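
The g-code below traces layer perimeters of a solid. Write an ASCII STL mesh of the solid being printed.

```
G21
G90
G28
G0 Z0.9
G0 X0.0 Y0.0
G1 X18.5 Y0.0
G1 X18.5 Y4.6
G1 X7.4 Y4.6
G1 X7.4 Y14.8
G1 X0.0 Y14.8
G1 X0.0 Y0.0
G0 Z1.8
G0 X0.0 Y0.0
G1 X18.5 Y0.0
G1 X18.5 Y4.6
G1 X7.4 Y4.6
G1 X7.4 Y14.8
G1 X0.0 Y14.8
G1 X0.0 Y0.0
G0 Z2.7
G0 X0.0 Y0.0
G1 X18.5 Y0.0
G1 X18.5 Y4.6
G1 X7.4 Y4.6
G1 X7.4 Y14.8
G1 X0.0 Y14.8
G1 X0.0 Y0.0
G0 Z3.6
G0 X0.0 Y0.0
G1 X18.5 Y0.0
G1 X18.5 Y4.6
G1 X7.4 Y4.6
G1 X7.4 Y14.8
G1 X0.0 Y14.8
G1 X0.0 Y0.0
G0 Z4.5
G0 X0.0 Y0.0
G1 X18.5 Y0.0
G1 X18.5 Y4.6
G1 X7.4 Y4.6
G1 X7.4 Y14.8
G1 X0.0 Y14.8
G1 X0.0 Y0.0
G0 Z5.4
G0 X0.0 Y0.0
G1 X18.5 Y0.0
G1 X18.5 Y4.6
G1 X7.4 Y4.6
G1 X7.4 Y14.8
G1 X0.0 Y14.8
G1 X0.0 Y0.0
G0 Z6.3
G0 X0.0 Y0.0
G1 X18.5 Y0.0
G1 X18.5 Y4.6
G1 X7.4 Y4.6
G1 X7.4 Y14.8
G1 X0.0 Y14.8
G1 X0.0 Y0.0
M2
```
solid part
  facet normal 0.0000 0.0000 -1.0000
    outer loop
      vertex 18.5 4.6 0.0
      vertex 18.5 0.0 0.0
      vertex 0.0 0.0 0.0
    endloop
  endfacet
  facet normal 0.0000 0.0000 -1.0000
    outer loop
      vertex 7.4 4.6 0.0
      vertex 18.5 4.6 0.0
      vertex 0.0 0.0 0.0
    endloop
  endfacet
  facet normal 0.0000 0.0000 -1.0000
    outer loop
      vertex 7.4 14.8 0.0
      vertex 7.4 4.6 0.0
      vertex 0.0 0.0 0.0
    endloop
  endfacet
  facet normal 0.0000 0.0000 -1.0000
    outer loop
      vertex 0.0 14.8 0.0
      vertex 7.4 14.8 0.0
      vertex 0.0 0.0 0.0
    endloop
  endfacet
  facet normal 0.0000 0.0000 1.0000
    outer loop
      vertex 0.0 0.0 6.3
      vertex 18.5 0.0 6.3
      vertex 18.5 4.6 6.3
    endloop
  endfacet
  facet normal 0.0000 0.0000 1.0000
    outer loop
      vertex 0.0 0.0 6.3
      vertex 18.5 4.6 6.3
      vertex 7.4 4.6 6.3
    endloop
  endfacet
  facet normal 0.0000 0.0000 1.0000
    outer loop
      vertex 0.0 0.0 6.3
      vertex 7.4 4.6 6.3
      vertex 7.4 14.8 6.3
    endloop
  endfacet
  facet normal 0.0000 0.0000 1.0000
    outer loop
      vertex 0.0 0.0 6.3
      vertex 7.4 14.8 6.3
      vertex 0.0 14.8 6.3
    endloop
  endfacet
  facet normal 0.0000 -1.0000 0.0000
    outer loop
      vertex 0.0 0.0 0.0
      vertex 18.5 0.0 0.0
      vertex 18.5 0.0 6.3
    endloop
  endfacet
  facet normal 0.0000 -1.0000 0.0000
    outer loop
      vertex 0.0 0.0 0.0
      vertex 18.5 0.0 6.3
      vertex 0.0 0.0 6.3
    endloop
  endfacet
  facet normal 1.0000 0.0000 0.0000
    outer loop
      vertex 18.5 0.0 0.0
      vertex 18.5 4.6 0.0
      vertex 18.5 4.6 6.3
    endloop
  endfacet
  facet normal 1.0000 0.0000 0.0000
    outer loop
      vertex 18.5 0.0 0.0
      vertex 18.5 4.6 6.3
      vertex 18.5 0.0 6.3
    endloop
  endfacet
  facet normal 0.0000 1.0000 0.0000
    outer loop
      vertex 18.5 4.6 0.0
      vertex 7.4 4.6 0.0
      vertex 7.4 4.6 6.3
    endloop
  endfacet
  facet normal 0.0000 1.0000 0.0000
    outer loop
      vertex 18.5 4.6 0.0
      vertex 7.4 4.6 6.3
      vertex 18.5 4.6 6.3
    endloop
  endfacet
  facet normal 1.0000 0.0000 0.0000
    outer loop
      vertex 7.4 4.6 0.0
      vertex 7.4 14.8 0.0
      vertex 7.4 14.8 6.3
    endloop
  endfacet
  facet normal 1.0000 0.0000 0.0000
    outer loop
      vertex 7.4 4.6 0.0
      vertex 7.4 14.8 6.3
      vertex 7.4 4.6 6.3
    endloop
  endfacet
  facet normal 0.0000 1.0000 0.0000
    outer loop
      vertex 7.4 14.8 0.0
      vertex 0.0 14.8 0.0
      vertex 0.0 14.8 6.3
    endloop
  endfacet
  facet normal 0.0000 1.0000 0.0000
    outer loop
      vertex 7.4 14.8 0.0
      vertex 0.0 14.8 6.3
      vertex 7.4 14.8 6.3
    endloop
  endfacet
  facet normal -1.0000 0.0000 0.0000
    outer loop
      vertex 0.0 14.8 0.0
      vertex 0.0 0.0 0.0
      vertex 0.0 0.0 6.3
    endloop
  endfacet
  facet normal -1.0000 0.0000 0.0000
    outer loop
      vertex 0.0 14.8 0.0
      vertex 0.0 0.0 6.3
      vertex 0.0 14.8 6.3
    endloop
  endfacet
endsolid part

The G0 Z moves step by Δz≈0.9 mm. Every layer's G1 loop is the same polygon, so the solid is a straight extrusion of it from z=0 to z≈6.3. Closing with flat bottom and top caps and triangulating gives 20 facets — an L-shaped prism: outer 18.5 × 14.8 mm, arm thicknesses ≈ 4.6 mm (horizontal) and 7.4 mm (vertical), extruded 6.3 mm in z.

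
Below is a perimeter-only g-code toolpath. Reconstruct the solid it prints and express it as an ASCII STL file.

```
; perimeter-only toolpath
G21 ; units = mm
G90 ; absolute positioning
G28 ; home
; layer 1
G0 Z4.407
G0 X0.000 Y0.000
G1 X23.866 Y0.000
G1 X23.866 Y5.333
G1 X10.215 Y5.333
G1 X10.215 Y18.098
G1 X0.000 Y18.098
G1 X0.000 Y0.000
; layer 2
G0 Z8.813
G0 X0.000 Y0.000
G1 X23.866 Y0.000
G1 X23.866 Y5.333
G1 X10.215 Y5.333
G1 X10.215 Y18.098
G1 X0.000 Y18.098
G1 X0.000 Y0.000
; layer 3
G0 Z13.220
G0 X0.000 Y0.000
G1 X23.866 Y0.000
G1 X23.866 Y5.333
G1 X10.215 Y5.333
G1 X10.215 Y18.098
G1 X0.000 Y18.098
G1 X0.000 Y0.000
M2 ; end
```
solid part
  facet normal 0.0000 0.0000 -1.0000
    outer loop
      vertex 23.866 5.333 0.000
      vertex 23.866 0.000 0.000
      vertex 0.000 0.000 0.000
    endloop
  endfacet
  facet normal 0.0000 0.0000 -1.0000
    outer loop
      vertex 10.215 5.333 0.000
      vertex 23.866 5.333 0.000
      vertex 0.000 0.000 0.000
    endloop
  endfacet
  facet normal 0.0000 0.0000 -1.0000
    outer loop
      vertex 10.215 18.098 0.000
      vertex 10.215 5.333 0.000
      vertex 0.000 0.000 0.000
    endloop
  endfacet
  facet normal 0.0000 0.0000 -1.0000
    outer loop
      vertex 0.000 18.098 0.000
      vertex 10.215 18.098 0.000
      vertex 0.000 0.000 0.000
    endloop
  endfacet
  facet normal 0.0000 0.0000 1.0000
    outer loop
      vertex 0.000 0.000 13.220
      vertex 23.866 0.000 13.220
      vertex 23.866 5.333 13.220
    endloop
  endfacet
  facet normal 0.0000 0.0000 1.0000
    outer loop
      vertex 0.000 0.000 13.220
      vertex 23.866 5.333 13.220
      vertex 10.215 5.333 13.220
    endloop
  endfacet
  facet normal 0.0000 0.0000 1.0000
    outer loop
      vertex 0.000 0.000 13.220
      vertex 10.215 5.333 13.220
      vertex 10.215 18.098 13.220
    endloop
  endfacet
  facet normal 0.0000 0.0000 1.0000
    outer loop
      vertex 0.000 0.000 13.220
      vertex 10.215 18.098 13.220
      vertex 0.000 18.098 13.220
    endloop
  endfacet
  facet normal 0.0000 -1.0000 0.0000
    outer loop
      vertex 0.000 0.000 0.000
      vertex 23.866 0.000 0.000
      vertex 23.866 0.000 13.220
    endloop
  endfacet
  facet normal 0.0000 -1.0000 0.0000
    outer loop
      vertex 0.000 0.000 0.000
      vertex 23.866 0.000 13.220
      vertex 0.000 0.000 13.220
    endloop
  endfacet
  facet normal 1.0000 0.0000 0.0000
    outer loop
      vertex 23.866 0.000 0.000
      vertex 23.866 5.333 0.000
      vertex 23.866 5.333 13.220
    endloop
  endfacet
  facet normal 1.0000 0.0000 0.0000
    outer loop
      vertex 23.866 0.000 0.000
      vertex 23.866 5.333 13.220
      vertex 23.866 0.000 13.220
    endloop
  endfacet
  facet normal 0.0000 1.0000 0.0000
    outer loop
      vertex 23.866 5.333 0.000
      vertex 10.215 5.333 0.000
      vertex 10.215 5.333 13.220
    endloop
  endfacet
  facet normal 0.0000 1.0000 0.0000
    outer loop
      vertex 23.866 5.333 0.000
      vertex 10.215 5.333 13.220
      vertex 23.866 5.333 13.220
    endloop
  endfacet
  facet normal 1.0000 0.0000 0.0000
    outer loop
      vertex 10.215 5.333 0.000
      vertex 10.215 18.098 0.000
      vertex 10.215 18.098 13.220
    endloop
  endfacet
  facet normal 1.0000 0.0000 0.0000
    outer loop
      vertex 10.215 5.333 0.000
      vertex 10.215 18.098 13.220
      vertex 10.215 5.333 13.220
    endloop
  endfacet
  facet normal 0.0000 1.0000 0.0000
    outer loop
      vertex 10.215 18.098 0.000
      vertex 0.000 18.098 0.000
      vertex 0.000 18.098 13.220
    endloop
  endfacet
  facet normal 0.0000 1.0000 0.0000
    outer loop
      vertex 10.215 18.098 0.000
      vertex 0.000 18.098 13.220
      vertex 10.215 18.098 13.220
    endloop
  endfacet
  facet normal -1.0000 0.0000 0.0000
    outer loop
      vertex 0.000 18.098 0.000
      vertex 0.000 0.000 0.000
      vertex 0.000 0.000 13.220
    endloop
  endfacet
  facet normal -1.0000 0.0000 0.0000
    outer loop
      vertex 0.000 18.098 0.000
      vertex 0.000 0.000 13.220
      vertex 0.000 18.098 13.220
    endloop
  endfacet
endsolid part

The G0 Z moves step by Δz≈4.407 mm. Every layer's G1 loop is the same polygon, so the solid is a straight extrusion of it from z=0 to z≈13.2. Closing with flat bottom and top caps and triangulating gives 20 facets — an L-shaped prism: outer 23.9 × 18.1 mm, arm thicknesses ≈ 5.33 mm (horizontal) and 10.2 mm (vertical), extruded 13.2 mm in z.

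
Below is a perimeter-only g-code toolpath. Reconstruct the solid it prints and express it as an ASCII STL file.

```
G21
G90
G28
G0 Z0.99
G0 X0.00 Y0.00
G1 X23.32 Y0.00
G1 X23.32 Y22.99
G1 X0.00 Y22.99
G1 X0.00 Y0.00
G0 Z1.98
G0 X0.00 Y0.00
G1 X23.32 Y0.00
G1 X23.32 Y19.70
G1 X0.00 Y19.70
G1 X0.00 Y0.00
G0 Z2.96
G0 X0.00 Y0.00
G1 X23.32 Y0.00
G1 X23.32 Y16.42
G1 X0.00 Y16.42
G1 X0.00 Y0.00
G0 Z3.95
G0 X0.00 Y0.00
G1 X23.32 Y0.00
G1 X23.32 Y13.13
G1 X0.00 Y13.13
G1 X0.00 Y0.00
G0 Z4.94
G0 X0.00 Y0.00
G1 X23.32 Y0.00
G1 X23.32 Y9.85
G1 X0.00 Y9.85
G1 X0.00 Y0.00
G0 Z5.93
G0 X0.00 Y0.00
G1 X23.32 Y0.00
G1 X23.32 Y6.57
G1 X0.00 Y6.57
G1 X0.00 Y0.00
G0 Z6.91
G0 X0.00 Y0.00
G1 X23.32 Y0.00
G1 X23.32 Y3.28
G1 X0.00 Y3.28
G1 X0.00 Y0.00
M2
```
solid part
  facet normal 0.0000 0.0000 -1.0000
    outer loop
      vertex 23.32 26.27 0.00
      vertex 23.32 0.00 0.00
      vertex 0.00 0.00 0.00
    endloop
  endfacet
  facet normal 0.0000 0.0000 -1.0000
    outer loop
      vertex 0.00 26.27 0.00
      vertex 23.32 26.27 0.00
      vertex 0.00 0.00 0.00
    endloop
  endfacet
  facet normal 0.0000 -1.0000 0.0000
    outer loop
      vertex 0.00 0.00 0.00
      vertex 23.32 0.00 0.00
      vertex 23.32 0.00 7.90
    endloop
  endfacet
  facet normal 0.0000 -1.0000 0.0000
    outer loop
      vertex 0.00 0.00 0.00
      vertex 23.32 0.00 7.90
      vertex 0.00 0.00 7.90
    endloop
  endfacet
  facet normal 0.0000 0.2880 0.9576
    outer loop
      vertex 0.00 0.00 7.90
      vertex 23.32 0.00 7.90
      vertex 23.32 26.27 0.00
    endloop
  endfacet
  facet normal 0.0000 0.2880 0.9576
    outer loop
      vertex 0.00 0.00 7.90
      vertex 23.32 26.27 0.00
      vertex 0.00 26.27 0.00
    endloop
  endfacet
  facet normal -1.0000 0.0000 0.0000
    outer loop
      vertex 0.00 0.00 7.90
      vertex 0.00 26.27 0.00
      vertex 0.00 0.00 0.00
    endloop
  endfacet
  facet normal 1.0000 0.0000 0.0000
    outer loop
      vertex 23.32 0.00 0.00
      vertex 23.32 26.27 0.00
      vertex 23.32 0.00 7.90
    endloop
  endfacet
endsolid part

The G0 Z moves step by Δz≈0.99 mm. The G1 loops shrink linearly with z, so the solid tapers from its base footprint up to z≈7.9. Closing with a flat bottom cap and the tapered top and triangulating gives 8 facets — a wedge (ramp): 23.3 × 26.3 mm base, rising to 7.9 mm along the y=0 edge and sloping linearly to z=0 at y=26.3.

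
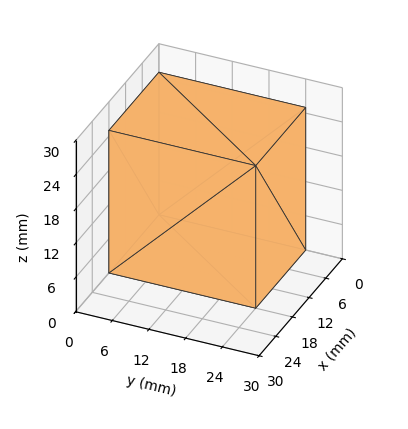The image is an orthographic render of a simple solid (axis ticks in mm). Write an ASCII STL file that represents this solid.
Reading the render: the shape is a rectangular box, roughly 18 × 24 mm footprint and 25 mm tall (dimensions read to the nearest mm from the axis ticks). For the STL, each face is triangulated and given an outward normal.

solid part
  facet normal 0.0000 0.0000 -1.0000
    outer loop
      vertex 18.0 24.0 0.0
      vertex 18.0 0.0 0.0
      vertex 0.0 0.0 0.0
    endloop
  endfacet
  facet normal 0.0000 0.0000 -1.0000
    outer loop
      vertex 0.0 24.0 0.0
      vertex 18.0 24.0 0.0
      vertex 0.0 0.0 0.0
    endloop
  endfacet
  facet normal 0.0000 0.0000 1.0000
    outer loop
      vertex 0.0 0.0 25.0
      vertex 18.0 0.0 25.0
      vertex 18.0 24.0 25.0
    endloop
  endfacet
  facet normal 0.0000 0.0000 1.0000
    outer loop
      vertex 0.0 0.0 25.0
      vertex 18.0 24.0 25.0
      vertex 0.0 24.0 25.0
    endloop
  endfacet
  facet normal 0.0000 -1.0000 0.0000
    outer loop
      vertex 0.0 0.0 0.0
      vertex 18.0 0.0 0.0
      vertex 18.0 0.0 25.0
    endloop
  endfacet
  facet normal 0.0000 -1.0000 0.0000
    outer loop
      vertex 0.0 0.0 0.0
      vertex 18.0 0.0 25.0
      vertex 0.0 0.0 25.0
    endloop
  endfacet
  facet normal 0.0000 1.0000 0.0000
    outer loop
      vertex 18.0 24.0 25.0
      vertex 18.0 24.0 0.0
      vertex 0.0 24.0 0.0
    endloop
  endfacet
  facet normal 0.0000 1.0000 0.0000
    outer loop
      vertex 0.0 24.0 25.0
      vertex 18.0 24.0 25.0
      vertex 0.0 24.0 0.0
    endloop
  endfacet
  facet normal -1.0000 0.0000 0.0000
    outer loop
      vertex 0.0 24.0 25.0
      vertex 0.0 24.0 0.0
      vertex 0.0 0.0 0.0
    endloop
  endfacet
  facet normal -1.0000 0.0000 0.0000
    outer loop
      vertex 0.0 0.0 25.0
      vertex 0.0 24.0 25.0
      vertex 0.0 0.0 0.0
    endloop
  endfacet
  facet normal 1.0000 0.0000 0.0000
    outer loop
      vertex 18.0 0.0 0.0
      vertex 18.0 24.0 0.0
      vertex 18.0 24.0 25.0
    endloop
  endfacet
  facet normal 1.0000 0.0000 0.0000
    outer loop
      vertex 18.0 0.0 0.0
      vertex 18.0 24.0 25.0
      vertex 18.0 0.0 25.0
    endloop
  endfacet
endsolid part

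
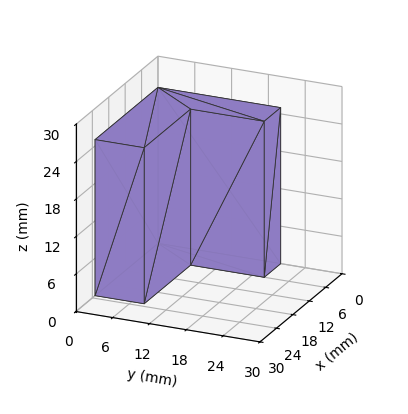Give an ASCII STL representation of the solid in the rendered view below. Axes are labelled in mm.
Reading the render: the shape is an L-shaped prism: outer 23 × 20 mm, arm thicknesses ≈ 8 mm (horizontal) and 6 mm (vertical), extruded 25 mm in z (dimensions read to the nearest mm from the axis ticks). For the STL, each face is triangulated and given an outward normal.

solid part
  facet normal 0.0000 0.0000 -1.0000
    outer loop
      vertex 23.000 8.000 0.000
      vertex 23.000 0.000 0.000
      vertex 0.000 0.000 0.000
    endloop
  endfacet
  facet normal 0.0000 0.0000 -1.0000
    outer loop
      vertex 6.000 8.000 0.000
      vertex 23.000 8.000 0.000
      vertex 0.000 0.000 0.000
    endloop
  endfacet
  facet normal 0.0000 0.0000 -1.0000
    outer loop
      vertex 6.000 20.000 0.000
      vertex 6.000 8.000 0.000
      vertex 0.000 0.000 0.000
    endloop
  endfacet
  facet normal 0.0000 0.0000 -1.0000
    outer loop
      vertex 0.000 20.000 0.000
      vertex 6.000 20.000 0.000
      vertex 0.000 0.000 0.000
    endloop
  endfacet
  facet normal 0.0000 0.0000 1.0000
    outer loop
      vertex 0.000 0.000 25.000
      vertex 23.000 0.000 25.000
      vertex 23.000 8.000 25.000
    endloop
  endfacet
  facet normal 0.0000 0.0000 1.0000
    outer loop
      vertex 0.000 0.000 25.000
      vertex 23.000 8.000 25.000
      vertex 6.000 8.000 25.000
    endloop
  endfacet
  facet normal 0.0000 0.0000 1.0000
    outer loop
      vertex 0.000 0.000 25.000
      vertex 6.000 8.000 25.000
      vertex 6.000 20.000 25.000
    endloop
  endfacet
  facet normal 0.0000 0.0000 1.0000
    outer loop
      vertex 0.000 0.000 25.000
      vertex 6.000 20.000 25.000
      vertex 0.000 20.000 25.000
    endloop
  endfacet
  facet normal 0.0000 -1.0000 0.0000
    outer loop
      vertex 0.000 0.000 0.000
      vertex 23.000 0.000 0.000
      vertex 23.000 0.000 25.000
    endloop
  endfacet
  facet normal 0.0000 -1.0000 0.0000
    outer loop
      vertex 0.000 0.000 0.000
      vertex 23.000 0.000 25.000
      vertex 0.000 0.000 25.000
    endloop
  endfacet
  facet normal 1.0000 0.0000 0.0000
    outer loop
      vertex 23.000 0.000 0.000
      vertex 23.000 8.000 0.000
      vertex 23.000 8.000 25.000
    endloop
  endfacet
  facet normal 1.0000 0.0000 0.0000
    outer loop
      vertex 23.000 0.000 0.000
      vertex 23.000 8.000 25.000
      vertex 23.000 0.000 25.000
    endloop
  endfacet
  facet normal 0.0000 1.0000 0.0000
    outer loop
      vertex 23.000 8.000 0.000
      vertex 6.000 8.000 0.000
      vertex 6.000 8.000 25.000
    endloop
  endfacet
  facet normal 0.0000 1.0000 0.0000
    outer loop
      vertex 23.000 8.000 0.000
      vertex 6.000 8.000 25.000
      vertex 23.000 8.000 25.000
    endloop
  endfacet
  facet normal 1.0000 0.0000 0.0000
    outer loop
      vertex 6.000 8.000 0.000
      vertex 6.000 20.000 0.000
      vertex 6.000 20.000 25.000
    endloop
  endfacet
  facet normal 1.0000 0.0000 0.0000
    outer loop
      vertex 6.000 8.000 0.000
      vertex 6.000 20.000 25.000
      vertex 6.000 8.000 25.000
    endloop
  endfacet
  facet normal 0.0000 1.0000 0.0000
    outer loop
      vertex 6.000 20.000 0.000
      vertex 0.000 20.000 0.000
      vertex 0.000 20.000 25.000
    endloop
  endfacet
  facet normal 0.0000 1.0000 0.0000
    outer loop
      vertex 6.000 20.000 0.000
      vertex 0.000 20.000 25.000
      vertex 6.000 20.000 25.000
    endloop
  endfacet
  facet normal -1.0000 0.0000 0.0000
    outer loop
      vertex 0.000 20.000 0.000
      vertex 0.000 0.000 0.000
      vertex 0.000 0.000 25.000
    endloop
  endfacet
  facet normal -1.0000 0.0000 0.0000
    outer loop
      vertex 0.000 20.000 0.000
      vertex 0.000 0.000 25.000
      vertex 0.000 20.000 25.000
    endloop
  endfacet
endsolid part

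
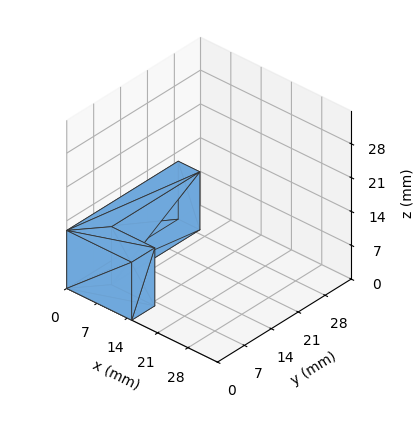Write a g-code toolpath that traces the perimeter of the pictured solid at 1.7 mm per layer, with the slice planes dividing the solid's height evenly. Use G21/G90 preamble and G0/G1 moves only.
Reading the render: the shape is an L-shaped prism: outer 15 × 29 mm, arm thicknesses ≈ 6 mm (horizontal) and 5 mm (vertical), extruded 12 mm in z (dimensions read to the nearest mm from the axis ticks). For the g-code, the solid's height is divided into equal slices at the stated Δz and each level perimeter traced with G1 moves after a G0 lift.

; perimeter-only toolpath
G21 ; units = mm
G90 ; absolute positioning
G28 ; home
; layer 1
G0 Z1.7
G0 X0.0 Y0.0
G1 X15.0 Y0.0
G1 X15.0 Y6.0
G1 X5.0 Y6.0
G1 X5.0 Y29.0
G1 X0.0 Y29.0
G1 X0.0 Y0.0
; layer 2
G0 Z3.4
G0 X0.0 Y0.0
G1 X15.0 Y0.0
G1 X15.0 Y6.0
G1 X5.0 Y6.0
G1 X5.0 Y29.0
G1 X0.0 Y29.0
G1 X0.0 Y0.0
; layer 3
G0 Z5.1
G0 X0.0 Y0.0
G1 X15.0 Y0.0
G1 X15.0 Y6.0
G1 X5.0 Y6.0
G1 X5.0 Y29.0
G1 X0.0 Y29.0
G1 X0.0 Y0.0
; layer 4
G0 Z6.9
G0 X0.0 Y0.0
G1 X15.0 Y0.0
G1 X15.0 Y6.0
G1 X5.0 Y6.0
G1 X5.0 Y29.0
G1 X0.0 Y29.0
G1 X0.0 Y0.0
; layer 5
G0 Z8.6
G0 X0.0 Y0.0
G1 X15.0 Y0.0
G1 X15.0 Y6.0
G1 X5.0 Y6.0
G1 X5.0 Y29.0
G1 X0.0 Y29.0
G1 X0.0 Y0.0
; layer 6
G0 Z10.3
G0 X0.0 Y0.0
G1 X15.0 Y0.0
G1 X15.0 Y6.0
G1 X5.0 Y6.0
G1 X5.0 Y29.0
G1 X0.0 Y29.0
G1 X0.0 Y0.0
; layer 7
G0 Z12.0
G0 X0.0 Y0.0
G1 X15.0 Y0.0
G1 X15.0 Y6.0
G1 X5.0 Y6.0
G1 X5.0 Y29.0
G1 X0.0 Y29.0
G1 X0.0 Y0.0
M2 ; end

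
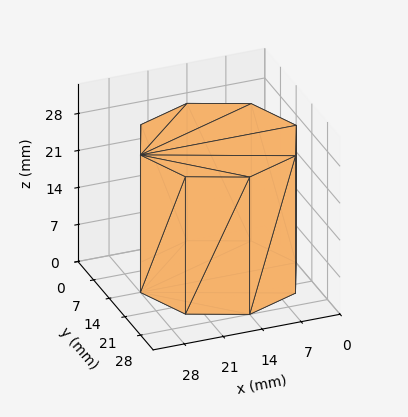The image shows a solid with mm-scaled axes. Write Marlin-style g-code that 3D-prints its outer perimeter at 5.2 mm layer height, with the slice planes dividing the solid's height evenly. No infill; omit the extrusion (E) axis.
Reading the render: the shape is a regular 8-sided prism (a cylinder approximated with 8 flat sides), circumscribed radius ≈ 14 mm, height ≈ 26 mm (dimensions read to the nearest mm from the axis ticks). For the g-code, the solid's height is divided into equal slices at the stated Δz and each level perimeter traced with G1 moves after a G0 lift.

; perimeter-only toolpath
G21 ; units = mm
G90 ; absolute positioning
G28 ; home
; layer 1
G0 Z5.2
G0 X28.0 Y14.0
G1 X23.9 Y23.9
G1 X14.0 Y28.0
G1 X4.1 Y23.9
G1 X0.0 Y14.0
G1 X4.1 Y4.1
G1 X14.0 Y0.0
G1 X23.9 Y4.1
G1 X28.0 Y14.0
; layer 2
G0 Z10.4
G0 X28.0 Y14.0
G1 X23.9 Y23.9
G1 X14.0 Y28.0
G1 X4.1 Y23.9
G1 X0.0 Y14.0
G1 X4.1 Y4.1
G1 X14.0 Y0.0
G1 X23.9 Y4.1
G1 X28.0 Y14.0
; layer 3
G0 Z15.6
G0 X28.0 Y14.0
G1 X23.9 Y23.9
G1 X14.0 Y28.0
G1 X4.1 Y23.9
G1 X0.0 Y14.0
G1 X4.1 Y4.1
G1 X14.0 Y0.0
G1 X23.9 Y4.1
G1 X28.0 Y14.0
; layer 4
G0 Z20.8
G0 X28.0 Y14.0
G1 X23.9 Y23.9
G1 X14.0 Y28.0
G1 X4.1 Y23.9
G1 X0.0 Y14.0
G1 X4.1 Y4.1
G1 X14.0 Y0.0
G1 X23.9 Y4.1
G1 X28.0 Y14.0
; layer 5
G0 Z26.0
G0 X28.0 Y14.0
G1 X23.9 Y23.9
G1 X14.0 Y28.0
G1 X4.1 Y23.9
G1 X0.0 Y14.0
G1 X4.1 Y4.1
G1 X14.0 Y0.0
G1 X23.9 Y4.1
G1 X28.0 Y14.0
M2 ; end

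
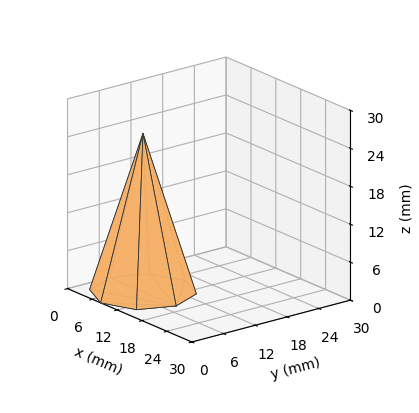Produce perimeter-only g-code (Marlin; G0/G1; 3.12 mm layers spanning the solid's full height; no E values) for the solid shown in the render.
Reading the render: the shape is a regular 8-sided pyramid, base circumscribed radius ≈ 8 mm, apex at z ≈ 25 mm (dimensions read to the nearest mm from the axis ticks). For the g-code, the solid's height is divided into equal slices at the stated Δz and each level perimeter traced with G1 moves after a G0 lift.

; perimeter-only toolpath
G21 ; units = mm
G90 ; absolute positioning
G28 ; home
; layer 1
G0 Z3.12
G0 X15.00 Y8.00
G1 X12.95 Y12.95
G1 X8.00 Y15.00
G1 X3.05 Y12.95
G1 X1.00 Y8.00
G1 X3.05 Y3.05
G1 X8.00 Y1.00
G1 X12.95 Y3.05
G1 X15.00 Y8.00
; layer 2
G0 Z6.25
G0 X14.00 Y8.00
G1 X12.25 Y12.25
G1 X8.00 Y14.00
G1 X3.75 Y12.25
G1 X2.00 Y8.00
G1 X3.75 Y3.75
G1 X8.00 Y2.00
G1 X12.25 Y3.75
G1 X14.00 Y8.00
; layer 3
G0 Z9.38
G0 X13.00 Y8.00
G1 X11.54 Y11.54
G1 X8.00 Y13.00
G1 X4.46 Y11.54
G1 X3.00 Y8.00
G1 X4.46 Y4.46
G1 X8.00 Y3.00
G1 X11.54 Y4.46
G1 X13.00 Y8.00
; layer 4
G0 Z12.50
G0 X12.00 Y8.00
G1 X10.83 Y10.83
G1 X8.00 Y12.00
G1 X5.17 Y10.83
G1 X4.00 Y8.00
G1 X5.17 Y5.17
G1 X8.00 Y4.00
G1 X10.83 Y5.17
G1 X12.00 Y8.00
; layer 5
G0 Z15.62
G0 X11.00 Y8.00
G1 X10.12 Y10.12
G1 X8.00 Y11.00
G1 X5.88 Y10.12
G1 X5.00 Y8.00
G1 X5.88 Y5.88
G1 X8.00 Y5.00
G1 X10.12 Y5.88
G1 X11.00 Y8.00
; layer 6
G0 Z18.75
G0 X10.00 Y8.00
G1 X9.41 Y9.41
G1 X8.00 Y10.00
G1 X6.58 Y9.41
G1 X6.00 Y8.00
G1 X6.58 Y6.58
G1 X8.00 Y6.00
G1 X9.41 Y6.58
G1 X10.00 Y8.00
; layer 7
G0 Z21.88
G0 X9.00 Y8.00
G1 X8.71 Y8.71
G1 X8.00 Y9.00
G1 X7.29 Y8.71
G1 X7.00 Y8.00
G1 X7.29 Y7.29
G1 X8.00 Y7.00
G1 X8.71 Y7.29
G1 X9.00 Y8.00
M2 ; end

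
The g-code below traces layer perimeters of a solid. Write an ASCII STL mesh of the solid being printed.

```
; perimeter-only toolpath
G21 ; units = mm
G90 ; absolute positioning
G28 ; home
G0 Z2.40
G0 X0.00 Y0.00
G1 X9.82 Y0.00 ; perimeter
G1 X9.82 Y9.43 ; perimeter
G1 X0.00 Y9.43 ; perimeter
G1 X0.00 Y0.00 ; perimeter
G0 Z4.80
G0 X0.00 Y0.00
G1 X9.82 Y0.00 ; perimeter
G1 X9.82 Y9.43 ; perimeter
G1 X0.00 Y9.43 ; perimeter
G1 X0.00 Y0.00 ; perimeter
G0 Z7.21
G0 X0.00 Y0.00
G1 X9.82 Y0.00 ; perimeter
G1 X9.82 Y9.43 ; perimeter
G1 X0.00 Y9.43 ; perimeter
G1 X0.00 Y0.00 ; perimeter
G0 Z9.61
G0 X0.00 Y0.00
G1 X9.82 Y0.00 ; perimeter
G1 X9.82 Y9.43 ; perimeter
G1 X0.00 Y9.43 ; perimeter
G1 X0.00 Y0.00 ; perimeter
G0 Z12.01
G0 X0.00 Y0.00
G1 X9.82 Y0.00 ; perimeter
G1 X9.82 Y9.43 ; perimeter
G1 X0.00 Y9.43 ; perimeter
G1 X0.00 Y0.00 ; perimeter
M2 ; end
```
solid part
  facet normal 0.0000 0.0000 -1.0000
    outer loop
      vertex 9.82 9.43 0.00
      vertex 9.82 0.00 0.00
      vertex 0.00 0.00 0.00
    endloop
  endfacet
  facet normal 0.0000 0.0000 -1.0000
    outer loop
      vertex 0.00 9.43 0.00
      vertex 9.82 9.43 0.00
      vertex 0.00 0.00 0.00
    endloop
  endfacet
  facet normal 0.0000 0.0000 1.0000
    outer loop
      vertex 0.00 0.00 12.01
      vertex 9.82 0.00 12.01
      vertex 9.82 9.43 12.01
    endloop
  endfacet
  facet normal 0.0000 0.0000 1.0000
    outer loop
      vertex 0.00 0.00 12.01
      vertex 9.82 9.43 12.01
      vertex 0.00 9.43 12.01
    endloop
  endfacet
  facet normal 0.0000 -1.0000 0.0000
    outer loop
      vertex 0.00 0.00 0.00
      vertex 9.82 0.00 0.00
      vertex 9.82 0.00 12.01
    endloop
  endfacet
  facet normal 0.0000 -1.0000 0.0000
    outer loop
      vertex 0.00 0.00 0.00
      vertex 9.82 0.00 12.01
      vertex 0.00 0.00 12.01
    endloop
  endfacet
  facet normal 0.0000 1.0000 0.0000
    outer loop
      vertex 9.82 9.43 12.01
      vertex 9.82 9.43 0.00
      vertex 0.00 9.43 0.00
    endloop
  endfacet
  facet normal 0.0000 1.0000 0.0000
    outer loop
      vertex 0.00 9.43 12.01
      vertex 9.82 9.43 12.01
      vertex 0.00 9.43 0.00
    endloop
  endfacet
  facet normal -1.0000 0.0000 0.0000
    outer loop
      vertex 0.00 9.43 12.01
      vertex 0.00 9.43 0.00
      vertex 0.00 0.00 0.00
    endloop
  endfacet
  facet normal -1.0000 0.0000 0.0000
    outer loop
      vertex 0.00 0.00 12.01
      vertex 0.00 9.43 12.01
      vertex 0.00 0.00 0.00
    endloop
  endfacet
  facet normal 1.0000 0.0000 0.0000
    outer loop
      vertex 9.82 0.00 0.00
      vertex 9.82 9.43 0.00
      vertex 9.82 9.43 12.01
    endloop
  endfacet
  facet normal 1.0000 0.0000 0.0000
    outer loop
      vertex 9.82 0.00 0.00
      vertex 9.82 9.43 12.01
      vertex 9.82 0.00 12.01
    endloop
  endfacet
endsolid part

The G0 Z moves step by Δz≈2.40 mm. Every layer's G1 loop is the same polygon, so the solid is a straight extrusion of it from z=0 to z≈12. Closing with flat bottom and top caps and triangulating gives 12 facets — a rectangular box, roughly 9.82 × 9.43 mm footprint and 12 mm tall.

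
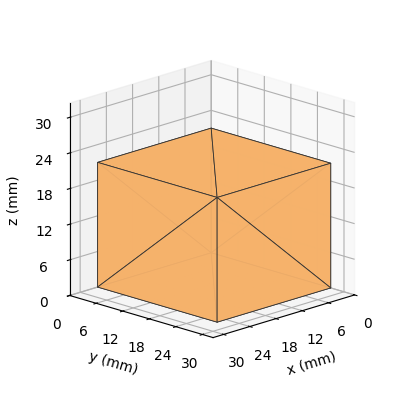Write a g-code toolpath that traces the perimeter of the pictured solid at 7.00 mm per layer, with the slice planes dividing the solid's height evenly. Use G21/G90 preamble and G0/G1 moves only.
Reading the render: the shape is a rectangular box, roughly 26 × 27 mm footprint and 21 mm tall (dimensions read to the nearest mm from the axis ticks). For the g-code, the solid's height is divided into equal slices at the stated Δz and each level perimeter traced with G1 moves after a G0 lift.

; perimeter-only toolpath
G21 ; units = mm
G90 ; absolute positioning
G28 ; home
; layer 1
G0 Z7.00
G0 X0.00 Y0.00
G1 X26.00 Y0.00
G1 X26.00 Y27.00
G1 X0.00 Y27.00
G1 X0.00 Y0.00
; layer 2
G0 Z14.00
G0 X0.00 Y0.00
G1 X26.00 Y0.00
G1 X26.00 Y27.00
G1 X0.00 Y27.00
G1 X0.00 Y0.00
; layer 3
G0 Z21.00
G0 X0.00 Y0.00
G1 X26.00 Y0.00
G1 X26.00 Y27.00
G1 X0.00 Y27.00
G1 X0.00 Y0.00
M2 ; end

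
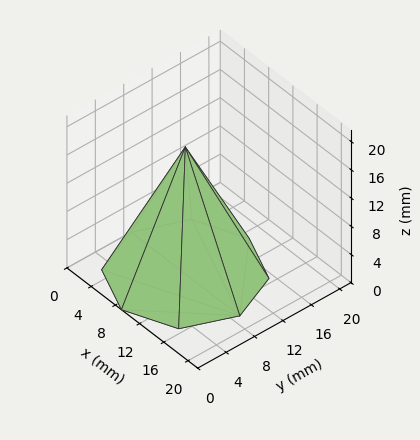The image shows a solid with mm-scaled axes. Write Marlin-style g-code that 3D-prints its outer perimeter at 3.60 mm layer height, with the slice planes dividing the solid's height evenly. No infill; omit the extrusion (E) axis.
Reading the render: the shape is a regular 8-sided pyramid, base circumscribed radius ≈ 9 mm, apex at z ≈ 18 mm (dimensions read to the nearest mm from the axis ticks). For the g-code, the solid's height is divided into equal slices at the stated Δz and each level perimeter traced with G1 moves after a G0 lift.

; perimeter-only toolpath
G21 ; units = mm
G90 ; absolute positioning
G28 ; home
; layer 1
G0 Z3.60
G0 X16.20 Y9.00
G1 X14.09 Y14.09
G1 X9.00 Y16.20
G1 X3.91 Y14.09
G1 X1.80 Y9.00
G1 X3.91 Y3.91
G1 X9.00 Y1.80
G1 X14.09 Y3.91
G1 X16.20 Y9.00
; layer 2
G0 Z7.20
G0 X14.40 Y9.00
G1 X12.82 Y12.82
G1 X9.00 Y14.40
G1 X5.18 Y12.82
G1 X3.60 Y9.00
G1 X5.18 Y5.18
G1 X9.00 Y3.60
G1 X12.82 Y5.18
G1 X14.40 Y9.00
; layer 3
G0 Z10.80
G0 X12.60 Y9.00
G1 X11.54 Y11.54
G1 X9.00 Y12.60
G1 X6.46 Y11.54
G1 X5.40 Y9.00
G1 X6.46 Y6.46
G1 X9.00 Y5.40
G1 X11.54 Y6.46
G1 X12.60 Y9.00
; layer 4
G0 Z14.40
G0 X10.80 Y9.00
G1 X10.27 Y10.27
G1 X9.00 Y10.80
G1 X7.73 Y10.27
G1 X7.20 Y9.00
G1 X7.73 Y7.73
G1 X9.00 Y7.20
G1 X10.27 Y7.73
G1 X10.80 Y9.00
M2 ; end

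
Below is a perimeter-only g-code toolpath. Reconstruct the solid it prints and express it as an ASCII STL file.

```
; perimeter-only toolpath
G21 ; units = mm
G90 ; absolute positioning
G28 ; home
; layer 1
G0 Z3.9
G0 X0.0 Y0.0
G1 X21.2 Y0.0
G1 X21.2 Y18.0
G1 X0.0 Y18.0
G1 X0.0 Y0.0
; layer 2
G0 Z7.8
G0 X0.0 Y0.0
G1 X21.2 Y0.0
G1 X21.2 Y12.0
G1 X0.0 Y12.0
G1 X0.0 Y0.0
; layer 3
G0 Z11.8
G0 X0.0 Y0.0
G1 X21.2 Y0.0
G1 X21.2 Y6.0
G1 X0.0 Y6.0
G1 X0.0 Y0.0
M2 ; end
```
solid part
  facet normal 0.0000 0.0000 -1.0000
    outer loop
      vertex 21.2 24.0 0.0
      vertex 21.2 0.0 0.0
      vertex 0.0 0.0 0.0
    endloop
  endfacet
  facet normal 0.0000 0.0000 -1.0000
    outer loop
      vertex 0.0 24.0 0.0
      vertex 21.2 24.0 0.0
      vertex 0.0 0.0 0.0
    endloop
  endfacet
  facet normal 0.0000 -1.0000 0.0000
    outer loop
      vertex 0.0 0.0 0.0
      vertex 21.2 0.0 0.0
      vertex 21.2 0.0 15.7
    endloop
  endfacet
  facet normal 0.0000 -1.0000 0.0000
    outer loop
      vertex 0.0 0.0 0.0
      vertex 21.2 0.0 15.7
      vertex 0.0 0.0 15.7
    endloop
  endfacet
  facet normal 0.0000 0.5474 0.8368
    outer loop
      vertex 0.0 0.0 15.7
      vertex 21.2 0.0 15.7
      vertex 21.2 24.0 0.0
    endloop
  endfacet
  facet normal 0.0000 0.5474 0.8368
    outer loop
      vertex 0.0 0.0 15.7
      vertex 21.2 24.0 0.0
      vertex 0.0 24.0 0.0
    endloop
  endfacet
  facet normal -1.0000 0.0000 0.0000
    outer loop
      vertex 0.0 0.0 15.7
      vertex 0.0 24.0 0.0
      vertex 0.0 0.0 0.0
    endloop
  endfacet
  facet normal 1.0000 0.0000 0.0000
    outer loop
      vertex 21.2 0.0 0.0
      vertex 21.2 24.0 0.0
      vertex 21.2 0.0 15.7
    endloop
  endfacet
endsolid part

The G0 Z moves step by Δz≈3.9 mm. The G1 loops shrink linearly with z, so the solid tapers from its base footprint up to z≈15.7. Closing with a flat bottom cap and the tapered top and triangulating gives 8 facets — a wedge (ramp): 21.2 × 24 mm base, rising to 15.7 mm along the y=0 edge and sloping linearly to z=0 at y=24.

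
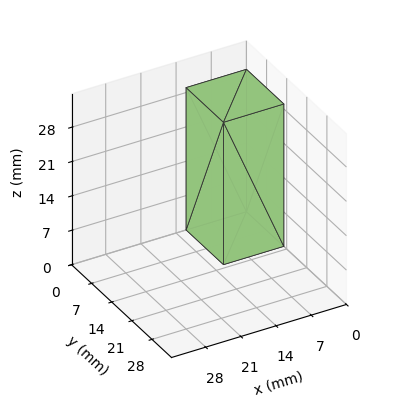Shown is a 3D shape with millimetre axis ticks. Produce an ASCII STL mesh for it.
Reading the render: the shape is a rectangular box, roughly 12 × 13 mm footprint and 29 mm tall (dimensions read to the nearest mm from the axis ticks). For the STL, each face is triangulated and given an outward normal.

solid part
  facet normal 0.0000 0.0000 -1.0000
    outer loop
      vertex 12.000 13.000 0.000
      vertex 12.000 0.000 0.000
      vertex 0.000 0.000 0.000
    endloop
  endfacet
  facet normal 0.0000 0.0000 -1.0000
    outer loop
      vertex 0.000 13.000 0.000
      vertex 12.000 13.000 0.000
      vertex 0.000 0.000 0.000
    endloop
  endfacet
  facet normal 0.0000 0.0000 1.0000
    outer loop
      vertex 0.000 0.000 29.000
      vertex 12.000 0.000 29.000
      vertex 12.000 13.000 29.000
    endloop
  endfacet
  facet normal 0.0000 0.0000 1.0000
    outer loop
      vertex 0.000 0.000 29.000
      vertex 12.000 13.000 29.000
      vertex 0.000 13.000 29.000
    endloop
  endfacet
  facet normal 0.0000 -1.0000 0.0000
    outer loop
      vertex 0.000 0.000 0.000
      vertex 12.000 0.000 0.000
      vertex 12.000 0.000 29.000
    endloop
  endfacet
  facet normal 0.0000 -1.0000 0.0000
    outer loop
      vertex 0.000 0.000 0.000
      vertex 12.000 0.000 29.000
      vertex 0.000 0.000 29.000
    endloop
  endfacet
  facet normal 0.0000 1.0000 0.0000
    outer loop
      vertex 12.000 13.000 29.000
      vertex 12.000 13.000 0.000
      vertex 0.000 13.000 0.000
    endloop
  endfacet
  facet normal 0.0000 1.0000 0.0000
    outer loop
      vertex 0.000 13.000 29.000
      vertex 12.000 13.000 29.000
      vertex 0.000 13.000 0.000
    endloop
  endfacet
  facet normal -1.0000 0.0000 0.0000
    outer loop
      vertex 0.000 13.000 29.000
      vertex 0.000 13.000 0.000
      vertex 0.000 0.000 0.000
    endloop
  endfacet
  facet normal -1.0000 0.0000 0.0000
    outer loop
      vertex 0.000 0.000 29.000
      vertex 0.000 13.000 29.000
      vertex 0.000 0.000 0.000
    endloop
  endfacet
  facet normal 1.0000 0.0000 0.0000
    outer loop
      vertex 12.000 0.000 0.000
      vertex 12.000 13.000 0.000
      vertex 12.000 13.000 29.000
    endloop
  endfacet
  facet normal 1.0000 0.0000 0.0000
    outer loop
      vertex 12.000 0.000 0.000
      vertex 12.000 13.000 29.000
      vertex 12.000 0.000 29.000
    endloop
  endfacet
endsolid part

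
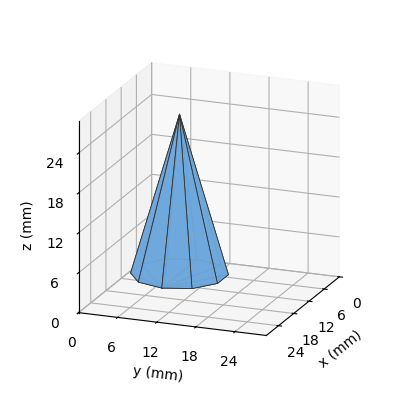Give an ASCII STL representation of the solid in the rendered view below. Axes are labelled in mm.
Reading the render: the shape is a regular 10-sided pyramid, base circumscribed radius ≈ 7 mm, apex at z ≈ 24 mm (dimensions read to the nearest mm from the axis ticks). For the STL, each face is triangulated and given an outward normal.

solid part
  facet normal 0.0000 0.0000 -1.0000
    outer loop
      vertex 9.163 13.657 0.000
      vertex 12.663 11.114 0.000
      vertex 14.000 7.000 0.000
    endloop
  endfacet
  facet normal 0.0000 0.0000 -1.0000
    outer loop
      vertex 4.837 13.657 0.000
      vertex 9.163 13.657 0.000
      vertex 14.000 7.000 0.000
    endloop
  endfacet
  facet normal 0.0000 0.0000 -1.0000
    outer loop
      vertex 1.337 11.114 0.000
      vertex 4.837 13.657 0.000
      vertex 14.000 7.000 0.000
    endloop
  endfacet
  facet normal 0.0000 0.0000 -1.0000
    outer loop
      vertex 0.000 7.000 0.000
      vertex 1.337 11.114 0.000
      vertex 14.000 7.000 0.000
    endloop
  endfacet
  facet normal 0.0000 0.0000 -1.0000
    outer loop
      vertex 1.337 2.886 0.000
      vertex 0.000 7.000 0.000
      vertex 14.000 7.000 0.000
    endloop
  endfacet
  facet normal 0.0000 0.0000 -1.0000
    outer loop
      vertex 4.837 0.343 0.000
      vertex 1.337 2.886 0.000
      vertex 14.000 7.000 0.000
    endloop
  endfacet
  facet normal 0.0000 0.0000 -1.0000
    outer loop
      vertex 9.163 0.343 0.000
      vertex 4.837 0.343 0.000
      vertex 14.000 7.000 0.000
    endloop
  endfacet
  facet normal 0.0000 0.0000 -1.0000
    outer loop
      vertex 12.663 2.886 0.000
      vertex 9.163 0.343 0.000
      vertex 14.000 7.000 0.000
    endloop
  endfacet
  facet normal 0.9164 0.2978 0.2673
    outer loop
      vertex 14.000 7.000 0.000
      vertex 12.663 11.114 0.000
      vertex 7.000 7.000 24.000
    endloop
  endfacet
  facet normal 0.5664 0.7796 0.2673
    outer loop
      vertex 12.663 11.114 0.000
      vertex 9.163 13.657 0.000
      vertex 7.000 7.000 24.000
    endloop
  endfacet
  facet normal 0.0000 0.9636 0.2673
    outer loop
      vertex 9.163 13.657 0.000
      vertex 4.837 13.657 0.000
      vertex 7.000 7.000 24.000
    endloop
  endfacet
  facet normal -0.5664 0.7796 0.2673
    outer loop
      vertex 4.837 13.657 0.000
      vertex 1.337 11.114 0.000
      vertex 7.000 7.000 24.000
    endloop
  endfacet
  facet normal -0.9164 0.2978 0.2673
    outer loop
      vertex 1.337 11.114 0.000
      vertex 0.000 7.000 0.000
      vertex 7.000 7.000 24.000
    endloop
  endfacet
  facet normal -0.9164 -0.2978 0.2673
    outer loop
      vertex 0.000 7.000 0.000
      vertex 1.337 2.886 0.000
      vertex 7.000 7.000 24.000
    endloop
  endfacet
  facet normal -0.5664 -0.7796 0.2673
    outer loop
      vertex 1.337 2.886 0.000
      vertex 4.837 0.343 0.000
      vertex 7.000 7.000 24.000
    endloop
  endfacet
  facet normal 0.0000 -0.9636 0.2673
    outer loop
      vertex 4.837 0.343 0.000
      vertex 9.163 0.343 0.000
      vertex 7.000 7.000 24.000
    endloop
  endfacet
  facet normal 0.5664 -0.7796 0.2673
    outer loop
      vertex 9.163 0.343 0.000
      vertex 12.663 2.886 0.000
      vertex 7.000 7.000 24.000
    endloop
  endfacet
  facet normal 0.9164 -0.2978 0.2673
    outer loop
      vertex 12.663 2.886 0.000
      vertex 14.000 7.000 0.000
      vertex 7.000 7.000 24.000
    endloop
  endfacet
endsolid part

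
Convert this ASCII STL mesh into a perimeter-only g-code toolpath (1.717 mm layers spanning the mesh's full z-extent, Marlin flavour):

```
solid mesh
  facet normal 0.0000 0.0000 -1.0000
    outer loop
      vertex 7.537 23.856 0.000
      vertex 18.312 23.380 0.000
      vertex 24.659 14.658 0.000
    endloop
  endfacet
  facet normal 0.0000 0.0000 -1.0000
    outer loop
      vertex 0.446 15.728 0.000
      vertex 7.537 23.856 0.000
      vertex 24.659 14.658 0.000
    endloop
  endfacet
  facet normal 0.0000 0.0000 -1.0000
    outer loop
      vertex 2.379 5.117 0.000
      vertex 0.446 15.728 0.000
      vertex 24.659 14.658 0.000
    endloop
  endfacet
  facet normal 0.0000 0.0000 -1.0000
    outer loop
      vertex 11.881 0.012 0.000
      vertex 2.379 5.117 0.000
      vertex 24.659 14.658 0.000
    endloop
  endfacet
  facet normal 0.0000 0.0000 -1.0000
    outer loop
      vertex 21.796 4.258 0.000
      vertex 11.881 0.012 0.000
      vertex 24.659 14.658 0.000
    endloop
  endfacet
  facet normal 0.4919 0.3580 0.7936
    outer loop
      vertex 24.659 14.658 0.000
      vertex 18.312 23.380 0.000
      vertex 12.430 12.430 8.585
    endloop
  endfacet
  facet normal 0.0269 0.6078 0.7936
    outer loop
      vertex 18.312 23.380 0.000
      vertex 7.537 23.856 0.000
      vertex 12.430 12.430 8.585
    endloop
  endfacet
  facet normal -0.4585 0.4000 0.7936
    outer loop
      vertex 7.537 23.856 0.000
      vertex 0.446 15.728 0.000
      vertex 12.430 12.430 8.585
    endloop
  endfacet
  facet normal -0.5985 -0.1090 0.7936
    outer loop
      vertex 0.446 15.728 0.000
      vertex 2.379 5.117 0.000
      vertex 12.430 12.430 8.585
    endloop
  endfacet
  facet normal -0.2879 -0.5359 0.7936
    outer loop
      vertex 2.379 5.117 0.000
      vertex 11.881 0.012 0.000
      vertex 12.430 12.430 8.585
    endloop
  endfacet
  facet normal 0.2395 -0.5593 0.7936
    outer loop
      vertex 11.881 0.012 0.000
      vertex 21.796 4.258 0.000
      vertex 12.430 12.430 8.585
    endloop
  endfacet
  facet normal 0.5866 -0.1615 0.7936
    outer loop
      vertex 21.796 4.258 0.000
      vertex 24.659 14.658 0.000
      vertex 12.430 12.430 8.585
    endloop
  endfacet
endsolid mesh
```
; perimeter-only toolpath
G21 ; units = mm
G90 ; absolute positioning
G28 ; home
; layer 1
G0 Z1.717
G0 X22.213 Y14.212
G1 X17.136 Y21.190
G1 X8.516 Y21.571
G1 X2.843 Y15.068
G1 X4.389 Y6.580
G1 X11.991 Y2.496
G1 X19.923 Y5.892
G1 X22.213 Y14.212
; layer 2
G0 Z3.434
G0 X19.767 Y13.767
G1 X15.959 Y19.000
G1 X9.494 Y19.286
G1 X5.240 Y14.409
G1 X6.399 Y8.042
G1 X12.101 Y4.979
G1 X18.050 Y7.527
G1 X19.767 Y13.767
; layer 3
G0 Z5.151
G0 X17.322 Y13.321
G1 X14.783 Y16.810
G1 X10.473 Y17.000
G1 X7.636 Y13.749
G1 X8.410 Y9.505
G1 X12.210 Y7.463
G1 X16.176 Y9.161
G1 X17.322 Y13.321
; layer 4
G0 Z6.868
G0 X14.876 Y12.876
G1 X13.606 Y14.620
G1 X11.451 Y14.715
G1 X10.033 Y13.090
G1 X10.420 Y10.967
G1 X12.320 Y9.946
G1 X14.303 Y10.796
G1 X14.876 Y12.876
M2 ; end

The solid is a regular 7-sided pyramid, base circumscribed radius ≈ 12.4 mm, apex at z ≈ 8.59 mm. Slicing at Δz = 1.717 mm — 5 equal slices spanning the solid's height, so layer i sits at z = i·h/5 — gives 4 non-empty perimeters. Each is a 7-segment closed polygon; G0 lifts to the layer z and rapids to the start vertex, then G1 traces the edges. The cross-section shrinks linearly with z (the slice at the apex is degenerate and omitted).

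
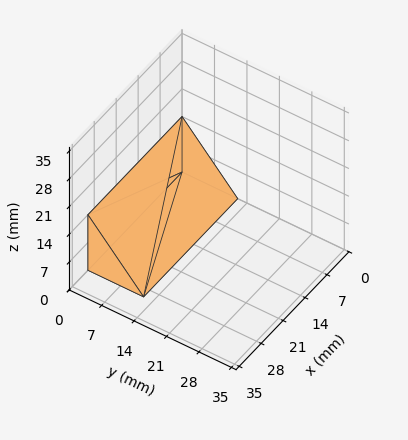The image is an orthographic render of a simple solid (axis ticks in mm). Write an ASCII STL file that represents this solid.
Reading the render: the shape is a wedge (ramp): 30 × 12 mm base, rising to 14 mm along the y=0 edge and sloping linearly to z=0 at y=12 (dimensions read to the nearest mm from the axis ticks). For the STL, each face is triangulated and given an outward normal.

solid part
  facet normal 0.0000 0.0000 -1.0000
    outer loop
      vertex 30.00 12.00 0.00
      vertex 30.00 0.00 0.00
      vertex 0.00 0.00 0.00
    endloop
  endfacet
  facet normal 0.0000 0.0000 -1.0000
    outer loop
      vertex 0.00 12.00 0.00
      vertex 30.00 12.00 0.00
      vertex 0.00 0.00 0.00
    endloop
  endfacet
  facet normal 0.0000 -1.0000 0.0000
    outer loop
      vertex 0.00 0.00 0.00
      vertex 30.00 0.00 0.00
      vertex 30.00 0.00 14.00
    endloop
  endfacet
  facet normal 0.0000 -1.0000 0.0000
    outer loop
      vertex 0.00 0.00 0.00
      vertex 30.00 0.00 14.00
      vertex 0.00 0.00 14.00
    endloop
  endfacet
  facet normal 0.0000 0.7593 0.6508
    outer loop
      vertex 0.00 0.00 14.00
      vertex 30.00 0.00 14.00
      vertex 30.00 12.00 0.00
    endloop
  endfacet
  facet normal 0.0000 0.7593 0.6508
    outer loop
      vertex 0.00 0.00 14.00
      vertex 30.00 12.00 0.00
      vertex 0.00 12.00 0.00
    endloop
  endfacet
  facet normal -1.0000 0.0000 0.0000
    outer loop
      vertex 0.00 0.00 14.00
      vertex 0.00 12.00 0.00
      vertex 0.00 0.00 0.00
    endloop
  endfacet
  facet normal 1.0000 0.0000 0.0000
    outer loop
      vertex 30.00 0.00 0.00
      vertex 30.00 12.00 0.00
      vertex 30.00 0.00 14.00
    endloop
  endfacet
endsolid part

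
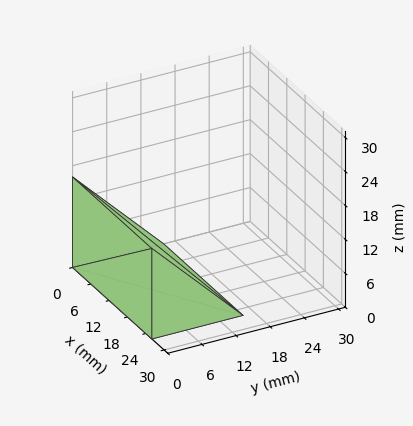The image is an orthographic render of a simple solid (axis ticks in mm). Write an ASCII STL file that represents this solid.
Reading the render: the shape is a wedge (ramp): 26 × 16 mm base, rising to 16 mm along the y=0 edge and sloping linearly to z=0 at y=16 (dimensions read to the nearest mm from the axis ticks). For the STL, each face is triangulated and given an outward normal.

solid part
  facet normal 0.0000 0.0000 -1.0000
    outer loop
      vertex 26.000 16.000 0.000
      vertex 26.000 0.000 0.000
      vertex 0.000 0.000 0.000
    endloop
  endfacet
  facet normal 0.0000 0.0000 -1.0000
    outer loop
      vertex 0.000 16.000 0.000
      vertex 26.000 16.000 0.000
      vertex 0.000 0.000 0.000
    endloop
  endfacet
  facet normal 0.0000 -1.0000 0.0000
    outer loop
      vertex 0.000 0.000 0.000
      vertex 26.000 0.000 0.000
      vertex 26.000 0.000 16.000
    endloop
  endfacet
  facet normal 0.0000 -1.0000 0.0000
    outer loop
      vertex 0.000 0.000 0.000
      vertex 26.000 0.000 16.000
      vertex 0.000 0.000 16.000
    endloop
  endfacet
  facet normal 0.0000 0.7071 0.7071
    outer loop
      vertex 0.000 0.000 16.000
      vertex 26.000 0.000 16.000
      vertex 26.000 16.000 0.000
    endloop
  endfacet
  facet normal 0.0000 0.7071 0.7071
    outer loop
      vertex 0.000 0.000 16.000
      vertex 26.000 16.000 0.000
      vertex 0.000 16.000 0.000
    endloop
  endfacet
  facet normal -1.0000 0.0000 0.0000
    outer loop
      vertex 0.000 0.000 16.000
      vertex 0.000 16.000 0.000
      vertex 0.000 0.000 0.000
    endloop
  endfacet
  facet normal 1.0000 0.0000 0.0000
    outer loop
      vertex 26.000 0.000 0.000
      vertex 26.000 16.000 0.000
      vertex 26.000 0.000 16.000
    endloop
  endfacet
endsolid part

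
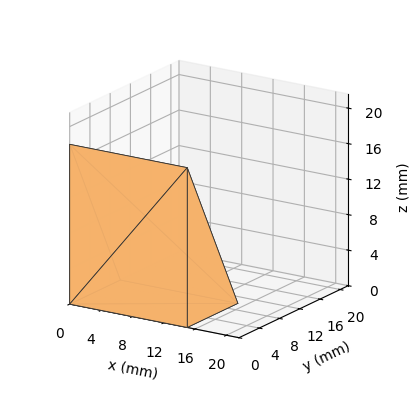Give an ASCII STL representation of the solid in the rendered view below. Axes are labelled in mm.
Reading the render: the shape is a wedge (ramp): 15 × 10 mm base, rising to 18 mm along the y=0 edge and sloping linearly to z=0 at y=10 (dimensions read to the nearest mm from the axis ticks). For the STL, each face is triangulated and given an outward normal.

solid part
  facet normal 0.0000 0.0000 -1.0000
    outer loop
      vertex 15.00 10.00 0.00
      vertex 15.00 0.00 0.00
      vertex 0.00 0.00 0.00
    endloop
  endfacet
  facet normal 0.0000 0.0000 -1.0000
    outer loop
      vertex 0.00 10.00 0.00
      vertex 15.00 10.00 0.00
      vertex 0.00 0.00 0.00
    endloop
  endfacet
  facet normal 0.0000 -1.0000 0.0000
    outer loop
      vertex 0.00 0.00 0.00
      vertex 15.00 0.00 0.00
      vertex 15.00 0.00 18.00
    endloop
  endfacet
  facet normal 0.0000 -1.0000 0.0000
    outer loop
      vertex 0.00 0.00 0.00
      vertex 15.00 0.00 18.00
      vertex 0.00 0.00 18.00
    endloop
  endfacet
  facet normal 0.0000 0.8742 0.4856
    outer loop
      vertex 0.00 0.00 18.00
      vertex 15.00 0.00 18.00
      vertex 15.00 10.00 0.00
    endloop
  endfacet
  facet normal 0.0000 0.8742 0.4856
    outer loop
      vertex 0.00 0.00 18.00
      vertex 15.00 10.00 0.00
      vertex 0.00 10.00 0.00
    endloop
  endfacet
  facet normal -1.0000 0.0000 0.0000
    outer loop
      vertex 0.00 0.00 18.00
      vertex 0.00 10.00 0.00
      vertex 0.00 0.00 0.00
    endloop
  endfacet
  facet normal 1.0000 0.0000 0.0000
    outer loop
      vertex 15.00 0.00 0.00
      vertex 15.00 10.00 0.00
      vertex 15.00 0.00 18.00
    endloop
  endfacet
endsolid part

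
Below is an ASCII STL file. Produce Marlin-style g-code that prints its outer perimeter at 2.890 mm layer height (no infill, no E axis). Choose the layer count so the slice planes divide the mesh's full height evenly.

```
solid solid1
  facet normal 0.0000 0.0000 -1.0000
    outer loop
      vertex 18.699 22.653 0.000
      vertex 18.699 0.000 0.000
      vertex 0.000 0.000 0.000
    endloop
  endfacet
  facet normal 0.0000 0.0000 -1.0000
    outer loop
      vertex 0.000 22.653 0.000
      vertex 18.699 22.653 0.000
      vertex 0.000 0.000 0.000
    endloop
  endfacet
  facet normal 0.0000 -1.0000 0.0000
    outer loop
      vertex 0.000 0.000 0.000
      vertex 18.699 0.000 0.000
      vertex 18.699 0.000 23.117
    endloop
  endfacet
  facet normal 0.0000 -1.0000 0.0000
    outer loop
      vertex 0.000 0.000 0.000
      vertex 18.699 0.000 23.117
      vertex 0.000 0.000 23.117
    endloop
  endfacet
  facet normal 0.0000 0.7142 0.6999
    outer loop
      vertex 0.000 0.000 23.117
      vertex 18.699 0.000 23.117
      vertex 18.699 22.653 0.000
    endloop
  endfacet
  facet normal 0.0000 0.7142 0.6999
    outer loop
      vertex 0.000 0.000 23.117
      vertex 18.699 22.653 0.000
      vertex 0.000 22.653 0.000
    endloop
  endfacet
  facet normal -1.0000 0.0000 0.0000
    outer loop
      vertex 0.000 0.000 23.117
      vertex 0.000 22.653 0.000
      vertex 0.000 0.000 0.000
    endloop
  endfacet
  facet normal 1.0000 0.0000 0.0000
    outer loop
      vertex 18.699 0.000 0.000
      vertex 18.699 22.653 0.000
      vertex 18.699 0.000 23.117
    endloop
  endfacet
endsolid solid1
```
; perimeter-only toolpath
G21 ; units = mm
G90 ; absolute positioning
G28 ; home
; layer 1
G0 Z2.890
G0 X0.000 Y0.000
G1 X18.699 Y0.000
G1 X18.699 Y19.821
G1 X0.000 Y19.821
G1 X0.000 Y0.000
; layer 2
G0 Z5.779
G0 X0.000 Y0.000
G1 X18.699 Y0.000
G1 X18.699 Y16.990
G1 X0.000 Y16.990
G1 X0.000 Y0.000
; layer 3
G0 Z8.669
G0 X0.000 Y0.000
G1 X18.699 Y0.000
G1 X18.699 Y14.158
G1 X0.000 Y14.158
G1 X0.000 Y0.000
; layer 4
G0 Z11.559
G0 X0.000 Y0.000
G1 X18.699 Y0.000
G1 X18.699 Y11.326
G1 X0.000 Y11.326
G1 X0.000 Y0.000
; layer 5
G0 Z14.448
G0 X0.000 Y0.000
G1 X18.699 Y0.000
G1 X18.699 Y8.495
G1 X0.000 Y8.495
G1 X0.000 Y0.000
; layer 6
G0 Z17.338
G0 X0.000 Y0.000
G1 X18.699 Y0.000
G1 X18.699 Y5.663
G1 X0.000 Y5.663
G1 X0.000 Y0.000
; layer 7
G0 Z20.227
G0 X0.000 Y0.000
G1 X18.699 Y0.000
G1 X18.699 Y2.832
G1 X0.000 Y2.832
G1 X0.000 Y0.000
M2 ; end

The solid is a wedge (ramp): 18.7 × 22.7 mm base, rising to 23.1 mm along the y=0 edge and sloping linearly to z=0 at y=22.7. Slicing at Δz = 2.890 mm — 8 equal slices spanning the solid's height, so layer i sits at z = i·h/8 — gives 7 non-empty perimeters. Each is a 4-segment closed polygon; G0 lifts to the layer z and rapids to the start vertex, then G1 traces the edges. The cross-section shrinks linearly with z (the slice at the apex is degenerate and omitted).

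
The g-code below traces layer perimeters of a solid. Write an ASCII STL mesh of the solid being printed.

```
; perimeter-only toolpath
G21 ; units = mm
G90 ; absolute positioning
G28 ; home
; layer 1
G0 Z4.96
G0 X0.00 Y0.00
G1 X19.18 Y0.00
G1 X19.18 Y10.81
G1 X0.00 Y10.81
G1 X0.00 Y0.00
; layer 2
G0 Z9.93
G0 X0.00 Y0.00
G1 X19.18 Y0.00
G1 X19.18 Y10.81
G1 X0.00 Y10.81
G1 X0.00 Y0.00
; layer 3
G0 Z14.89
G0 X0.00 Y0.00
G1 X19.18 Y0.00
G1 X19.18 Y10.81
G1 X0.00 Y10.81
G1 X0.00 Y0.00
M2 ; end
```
solid part
  facet normal 0.0000 0.0000 -1.0000
    outer loop
      vertex 19.18 10.81 0.00
      vertex 19.18 0.00 0.00
      vertex 0.00 0.00 0.00
    endloop
  endfacet
  facet normal 0.0000 0.0000 -1.0000
    outer loop
      vertex 0.00 10.81 0.00
      vertex 19.18 10.81 0.00
      vertex 0.00 0.00 0.00
    endloop
  endfacet
  facet normal 0.0000 0.0000 1.0000
    outer loop
      vertex 0.00 0.00 14.89
      vertex 19.18 0.00 14.89
      vertex 19.18 10.81 14.89
    endloop
  endfacet
  facet normal 0.0000 0.0000 1.0000
    outer loop
      vertex 0.00 0.00 14.89
      vertex 19.18 10.81 14.89
      vertex 0.00 10.81 14.89
    endloop
  endfacet
  facet normal 0.0000 -1.0000 0.0000
    outer loop
      vertex 0.00 0.00 0.00
      vertex 19.18 0.00 0.00
      vertex 19.18 0.00 14.89
    endloop
  endfacet
  facet normal 0.0000 -1.0000 0.0000
    outer loop
      vertex 0.00 0.00 0.00
      vertex 19.18 0.00 14.89
      vertex 0.00 0.00 14.89
    endloop
  endfacet
  facet normal 0.0000 1.0000 0.0000
    outer loop
      vertex 19.18 10.81 14.89
      vertex 19.18 10.81 0.00
      vertex 0.00 10.81 0.00
    endloop
  endfacet
  facet normal 0.0000 1.0000 0.0000
    outer loop
      vertex 0.00 10.81 14.89
      vertex 19.18 10.81 14.89
      vertex 0.00 10.81 0.00
    endloop
  endfacet
  facet normal -1.0000 0.0000 0.0000
    outer loop
      vertex 0.00 10.81 14.89
      vertex 0.00 10.81 0.00
      vertex 0.00 0.00 0.00
    endloop
  endfacet
  facet normal -1.0000 0.0000 0.0000
    outer loop
      vertex 0.00 0.00 14.89
      vertex 0.00 10.81 14.89
      vertex 0.00 0.00 0.00
    endloop
  endfacet
  facet normal 1.0000 0.0000 0.0000
    outer loop
      vertex 19.18 0.00 0.00
      vertex 19.18 10.81 0.00
      vertex 19.18 10.81 14.89
    endloop
  endfacet
  facet normal 1.0000 0.0000 0.0000
    outer loop
      vertex 19.18 0.00 0.00
      vertex 19.18 10.81 14.89
      vertex 19.18 0.00 14.89
    endloop
  endfacet
endsolid part

The G0 Z moves step by Δz≈4.96 mm. Every layer's G1 loop is the same polygon, so the solid is a straight extrusion of it from z=0 to z≈14.9. Closing with flat bottom and top caps and triangulating gives 12 facets — a rectangular box, roughly 19.2 × 10.8 mm footprint and 14.9 mm tall.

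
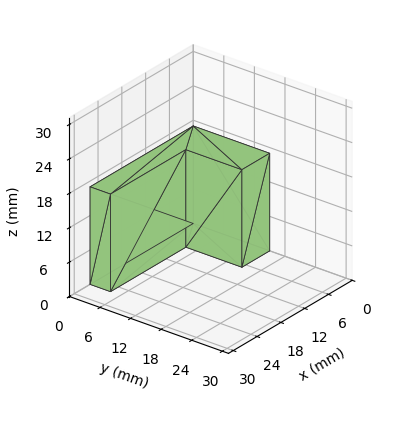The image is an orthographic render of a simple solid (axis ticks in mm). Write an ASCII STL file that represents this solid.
Reading the render: the shape is an L-shaped prism: outer 26 × 15 mm, arm thicknesses ≈ 4 mm (horizontal) and 7 mm (vertical), extruded 17 mm in z (dimensions read to the nearest mm from the axis ticks). For the STL, each face is triangulated and given an outward normal.

solid part
  facet normal 0.0000 0.0000 -1.0000
    outer loop
      vertex 26.00 4.00 0.00
      vertex 26.00 0.00 0.00
      vertex 0.00 0.00 0.00
    endloop
  endfacet
  facet normal 0.0000 0.0000 -1.0000
    outer loop
      vertex 7.00 4.00 0.00
      vertex 26.00 4.00 0.00
      vertex 0.00 0.00 0.00
    endloop
  endfacet
  facet normal 0.0000 0.0000 -1.0000
    outer loop
      vertex 7.00 15.00 0.00
      vertex 7.00 4.00 0.00
      vertex 0.00 0.00 0.00
    endloop
  endfacet
  facet normal 0.0000 0.0000 -1.0000
    outer loop
      vertex 0.00 15.00 0.00
      vertex 7.00 15.00 0.00
      vertex 0.00 0.00 0.00
    endloop
  endfacet
  facet normal 0.0000 0.0000 1.0000
    outer loop
      vertex 0.00 0.00 17.00
      vertex 26.00 0.00 17.00
      vertex 26.00 4.00 17.00
    endloop
  endfacet
  facet normal 0.0000 0.0000 1.0000
    outer loop
      vertex 0.00 0.00 17.00
      vertex 26.00 4.00 17.00
      vertex 7.00 4.00 17.00
    endloop
  endfacet
  facet normal 0.0000 0.0000 1.0000
    outer loop
      vertex 0.00 0.00 17.00
      vertex 7.00 4.00 17.00
      vertex 7.00 15.00 17.00
    endloop
  endfacet
  facet normal 0.0000 0.0000 1.0000
    outer loop
      vertex 0.00 0.00 17.00
      vertex 7.00 15.00 17.00
      vertex 0.00 15.00 17.00
    endloop
  endfacet
  facet normal 0.0000 -1.0000 0.0000
    outer loop
      vertex 0.00 0.00 0.00
      vertex 26.00 0.00 0.00
      vertex 26.00 0.00 17.00
    endloop
  endfacet
  facet normal 0.0000 -1.0000 0.0000
    outer loop
      vertex 0.00 0.00 0.00
      vertex 26.00 0.00 17.00
      vertex 0.00 0.00 17.00
    endloop
  endfacet
  facet normal 1.0000 0.0000 0.0000
    outer loop
      vertex 26.00 0.00 0.00
      vertex 26.00 4.00 0.00
      vertex 26.00 4.00 17.00
    endloop
  endfacet
  facet normal 1.0000 0.0000 0.0000
    outer loop
      vertex 26.00 0.00 0.00
      vertex 26.00 4.00 17.00
      vertex 26.00 0.00 17.00
    endloop
  endfacet
  facet normal 0.0000 1.0000 0.0000
    outer loop
      vertex 26.00 4.00 0.00
      vertex 7.00 4.00 0.00
      vertex 7.00 4.00 17.00
    endloop
  endfacet
  facet normal 0.0000 1.0000 0.0000
    outer loop
      vertex 26.00 4.00 0.00
      vertex 7.00 4.00 17.00
      vertex 26.00 4.00 17.00
    endloop
  endfacet
  facet normal 1.0000 0.0000 0.0000
    outer loop
      vertex 7.00 4.00 0.00
      vertex 7.00 15.00 0.00
      vertex 7.00 15.00 17.00
    endloop
  endfacet
  facet normal 1.0000 0.0000 0.0000
    outer loop
      vertex 7.00 4.00 0.00
      vertex 7.00 15.00 17.00
      vertex 7.00 4.00 17.00
    endloop
  endfacet
  facet normal 0.0000 1.0000 0.0000
    outer loop
      vertex 7.00 15.00 0.00
      vertex 0.00 15.00 0.00
      vertex 0.00 15.00 17.00
    endloop
  endfacet
  facet normal 0.0000 1.0000 0.0000
    outer loop
      vertex 7.00 15.00 0.00
      vertex 0.00 15.00 17.00
      vertex 7.00 15.00 17.00
    endloop
  endfacet
  facet normal -1.0000 0.0000 0.0000
    outer loop
      vertex 0.00 15.00 0.00
      vertex 0.00 0.00 0.00
      vertex 0.00 0.00 17.00
    endloop
  endfacet
  facet normal -1.0000 0.0000 0.0000
    outer loop
      vertex 0.00 15.00 0.00
      vertex 0.00 0.00 17.00
      vertex 0.00 15.00 17.00
    endloop
  endfacet
endsolid part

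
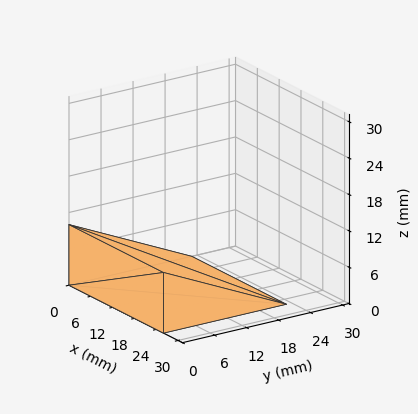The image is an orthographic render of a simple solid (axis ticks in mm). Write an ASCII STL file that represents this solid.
Reading the render: the shape is a wedge (ramp): 26 × 23 mm base, rising to 10 mm along the y=0 edge and sloping linearly to z=0 at y=23 (dimensions read to the nearest mm from the axis ticks). For the STL, each face is triangulated and given an outward normal.

solid part
  facet normal 0.0000 0.0000 -1.0000
    outer loop
      vertex 26.0 23.0 0.0
      vertex 26.0 0.0 0.0
      vertex 0.0 0.0 0.0
    endloop
  endfacet
  facet normal 0.0000 0.0000 -1.0000
    outer loop
      vertex 0.0 23.0 0.0
      vertex 26.0 23.0 0.0
      vertex 0.0 0.0 0.0
    endloop
  endfacet
  facet normal 0.0000 -1.0000 0.0000
    outer loop
      vertex 0.0 0.0 0.0
      vertex 26.0 0.0 0.0
      vertex 26.0 0.0 10.0
    endloop
  endfacet
  facet normal 0.0000 -1.0000 0.0000
    outer loop
      vertex 0.0 0.0 0.0
      vertex 26.0 0.0 10.0
      vertex 0.0 0.0 10.0
    endloop
  endfacet
  facet normal 0.0000 0.3987 0.9171
    outer loop
      vertex 0.0 0.0 10.0
      vertex 26.0 0.0 10.0
      vertex 26.0 23.0 0.0
    endloop
  endfacet
  facet normal 0.0000 0.3987 0.9171
    outer loop
      vertex 0.0 0.0 10.0
      vertex 26.0 23.0 0.0
      vertex 0.0 23.0 0.0
    endloop
  endfacet
  facet normal -1.0000 0.0000 0.0000
    outer loop
      vertex 0.0 0.0 10.0
      vertex 0.0 23.0 0.0
      vertex 0.0 0.0 0.0
    endloop
  endfacet
  facet normal 1.0000 0.0000 0.0000
    outer loop
      vertex 26.0 0.0 0.0
      vertex 26.0 23.0 0.0
      vertex 26.0 0.0 10.0
    endloop
  endfacet
endsolid part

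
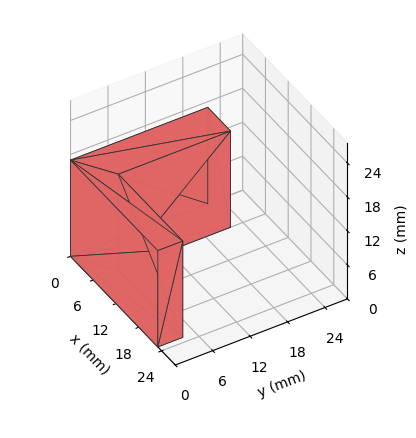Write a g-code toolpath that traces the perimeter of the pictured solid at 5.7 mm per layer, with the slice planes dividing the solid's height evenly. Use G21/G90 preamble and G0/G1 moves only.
Reading the render: the shape is an L-shaped prism: outer 23 × 22 mm, arm thicknesses ≈ 4 mm (horizontal) and 6 mm (vertical), extruded 17 mm in z (dimensions read to the nearest mm from the axis ticks). For the g-code, the solid's height is divided into equal slices at the stated Δz and each level perimeter traced with G1 moves after a G0 lift.

; perimeter-only toolpath
G21 ; units = mm
G90 ; absolute positioning
G28 ; home
; layer 1
G0 Z5.7
G0 X0.0 Y0.0
G1 X23.0 Y0.0
G1 X23.0 Y4.0
G1 X6.0 Y4.0
G1 X6.0 Y22.0
G1 X0.0 Y22.0
G1 X0.0 Y0.0
; layer 2
G0 Z11.3
G0 X0.0 Y0.0
G1 X23.0 Y0.0
G1 X23.0 Y4.0
G1 X6.0 Y4.0
G1 X6.0 Y22.0
G1 X0.0 Y22.0
G1 X0.0 Y0.0
; layer 3
G0 Z17.0
G0 X0.0 Y0.0
G1 X23.0 Y0.0
G1 X23.0 Y4.0
G1 X6.0 Y4.0
G1 X6.0 Y22.0
G1 X0.0 Y22.0
G1 X0.0 Y0.0
M2 ; end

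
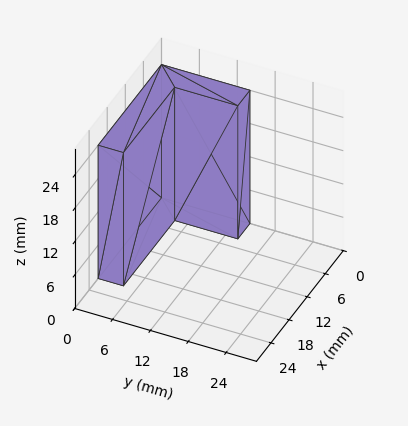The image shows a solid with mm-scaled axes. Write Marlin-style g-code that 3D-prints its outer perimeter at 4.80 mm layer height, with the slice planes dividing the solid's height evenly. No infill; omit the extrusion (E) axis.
Reading the render: the shape is an L-shaped prism: outer 21 × 14 mm, arm thicknesses ≈ 4 mm (horizontal) and 4 mm (vertical), extruded 24 mm in z (dimensions read to the nearest mm from the axis ticks). For the g-code, the solid's height is divided into equal slices at the stated Δz and each level perimeter traced with G1 moves after a G0 lift.

; perimeter-only toolpath
G21 ; units = mm
G90 ; absolute positioning
G28 ; home
; layer 1
G0 Z4.80
G0 X0.00 Y0.00
G1 X21.00 Y0.00
G1 X21.00 Y4.00
G1 X4.00 Y4.00
G1 X4.00 Y14.00
G1 X0.00 Y14.00
G1 X0.00 Y0.00
; layer 2
G0 Z9.60
G0 X0.00 Y0.00
G1 X21.00 Y0.00
G1 X21.00 Y4.00
G1 X4.00 Y4.00
G1 X4.00 Y14.00
G1 X0.00 Y14.00
G1 X0.00 Y0.00
; layer 3
G0 Z14.40
G0 X0.00 Y0.00
G1 X21.00 Y0.00
G1 X21.00 Y4.00
G1 X4.00 Y4.00
G1 X4.00 Y14.00
G1 X0.00 Y14.00
G1 X0.00 Y0.00
; layer 4
G0 Z19.20
G0 X0.00 Y0.00
G1 X21.00 Y0.00
G1 X21.00 Y4.00
G1 X4.00 Y4.00
G1 X4.00 Y14.00
G1 X0.00 Y14.00
G1 X0.00 Y0.00
; layer 5
G0 Z24.00
G0 X0.00 Y0.00
G1 X21.00 Y0.00
G1 X21.00 Y4.00
G1 X4.00 Y4.00
G1 X4.00 Y14.00
G1 X0.00 Y14.00
G1 X0.00 Y0.00
M2 ; end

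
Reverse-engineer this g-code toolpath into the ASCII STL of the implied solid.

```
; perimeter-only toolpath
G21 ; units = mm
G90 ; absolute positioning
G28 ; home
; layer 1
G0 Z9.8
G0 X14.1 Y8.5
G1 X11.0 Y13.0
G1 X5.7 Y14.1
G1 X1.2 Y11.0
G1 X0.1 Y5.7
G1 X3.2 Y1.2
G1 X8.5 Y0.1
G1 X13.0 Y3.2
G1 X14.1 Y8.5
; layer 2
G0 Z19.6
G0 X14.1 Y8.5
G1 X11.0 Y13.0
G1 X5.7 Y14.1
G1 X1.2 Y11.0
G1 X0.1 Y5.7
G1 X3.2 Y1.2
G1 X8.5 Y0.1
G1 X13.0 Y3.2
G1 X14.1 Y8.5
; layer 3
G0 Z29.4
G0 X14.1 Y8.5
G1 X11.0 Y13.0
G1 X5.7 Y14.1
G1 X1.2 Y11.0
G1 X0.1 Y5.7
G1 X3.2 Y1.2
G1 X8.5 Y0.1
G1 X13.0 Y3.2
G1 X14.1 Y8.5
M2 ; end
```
solid part
  facet normal 0.0000 0.0000 -1.0000
    outer loop
      vertex 5.7 14.1 0.0
      vertex 11.0 13.0 0.0
      vertex 14.1 8.5 0.0
    endloop
  endfacet
  facet normal 0.0000 0.0000 -1.0000
    outer loop
      vertex 1.2 11.0 0.0
      vertex 5.7 14.1 0.0
      vertex 14.1 8.5 0.0
    endloop
  endfacet
  facet normal 0.0000 0.0000 -1.0000
    outer loop
      vertex 0.1 5.7 0.0
      vertex 1.2 11.0 0.0
      vertex 14.1 8.5 0.0
    endloop
  endfacet
  facet normal 0.0000 0.0000 -1.0000
    outer loop
      vertex 3.2 1.2 0.0
      vertex 0.1 5.7 0.0
      vertex 14.1 8.5 0.0
    endloop
  endfacet
  facet normal 0.0000 0.0000 -1.0000
    outer loop
      vertex 8.5 0.1 0.0
      vertex 3.2 1.2 0.0
      vertex 14.1 8.5 0.0
    endloop
  endfacet
  facet normal 0.0000 0.0000 -1.0000
    outer loop
      vertex 13.0 3.2 0.0
      vertex 8.5 0.1 0.0
      vertex 14.1 8.5 0.0
    endloop
  endfacet
  facet normal 0.0000 0.0000 1.0000
    outer loop
      vertex 14.1 8.5 29.4
      vertex 11.0 13.0 29.4
      vertex 5.7 14.1 29.4
    endloop
  endfacet
  facet normal 0.0000 0.0000 1.0000
    outer loop
      vertex 14.1 8.5 29.4
      vertex 5.7 14.1 29.4
      vertex 1.2 11.0 29.4
    endloop
  endfacet
  facet normal 0.0000 0.0000 1.0000
    outer loop
      vertex 14.1 8.5 29.4
      vertex 1.2 11.0 29.4
      vertex 0.1 5.7 29.4
    endloop
  endfacet
  facet normal 0.0000 0.0000 1.0000
    outer loop
      vertex 14.1 8.5 29.4
      vertex 0.1 5.7 29.4
      vertex 3.2 1.2 29.4
    endloop
  endfacet
  facet normal 0.0000 0.0000 1.0000
    outer loop
      vertex 14.1 8.5 29.4
      vertex 3.2 1.2 29.4
      vertex 8.5 0.1 29.4
    endloop
  endfacet
  facet normal 0.0000 0.0000 1.0000
    outer loop
      vertex 14.1 8.5 29.4
      vertex 8.5 0.1 29.4
      vertex 13.0 3.2 29.4
    endloop
  endfacet
  facet normal 0.8235 0.5673 0.0000
    outer loop
      vertex 14.1 8.5 0.0
      vertex 11.0 13.0 0.0
      vertex 11.0 13.0 29.4
    endloop
  endfacet
  facet normal 0.8235 0.5673 0.0000
    outer loop
      vertex 14.1 8.5 0.0
      vertex 11.0 13.0 29.4
      vertex 14.1 8.5 29.4
    endloop
  endfacet
  facet normal 0.2032 0.9791 0.0000
    outer loop
      vertex 11.0 13.0 0.0
      vertex 5.7 14.1 0.0
      vertex 5.7 14.1 29.4
    endloop
  endfacet
  facet normal 0.2032 0.9791 0.0000
    outer loop
      vertex 11.0 13.0 0.0
      vertex 5.7 14.1 29.4
      vertex 11.0 13.0 29.4
    endloop
  endfacet
  facet normal -0.5673 0.8235 0.0000
    outer loop
      vertex 5.7 14.1 0.0
      vertex 1.2 11.0 0.0
      vertex 1.2 11.0 29.4
    endloop
  endfacet
  facet normal -0.5673 0.8235 0.0000
    outer loop
      vertex 5.7 14.1 0.0
      vertex 1.2 11.0 29.4
      vertex 5.7 14.1 29.4
    endloop
  endfacet
  facet normal -0.9791 0.2032 0.0000
    outer loop
      vertex 1.2 11.0 0.0
      vertex 0.1 5.7 0.0
      vertex 0.1 5.7 29.4
    endloop
  endfacet
  facet normal -0.9791 0.2032 0.0000
    outer loop
      vertex 1.2 11.0 0.0
      vertex 0.1 5.7 29.4
      vertex 1.2 11.0 29.4
    endloop
  endfacet
  facet normal -0.8235 -0.5673 0.0000
    outer loop
      vertex 0.1 5.7 0.0
      vertex 3.2 1.2 0.0
      vertex 3.2 1.2 29.4
    endloop
  endfacet
  facet normal -0.8235 -0.5673 0.0000
    outer loop
      vertex 0.1 5.7 0.0
      vertex 3.2 1.2 29.4
      vertex 0.1 5.7 29.4
    endloop
  endfacet
  facet normal -0.2032 -0.9791 0.0000
    outer loop
      vertex 3.2 1.2 0.0
      vertex 8.5 0.1 0.0
      vertex 8.5 0.1 29.4
    endloop
  endfacet
  facet normal -0.2032 -0.9791 0.0000
    outer loop
      vertex 3.2 1.2 0.0
      vertex 8.5 0.1 29.4
      vertex 3.2 1.2 29.4
    endloop
  endfacet
  facet normal 0.5673 -0.8235 0.0000
    outer loop
      vertex 8.5 0.1 0.0
      vertex 13.0 3.2 0.0
      vertex 13.0 3.2 29.4
    endloop
  endfacet
  facet normal 0.5673 -0.8235 0.0000
    outer loop
      vertex 8.5 0.1 0.0
      vertex 13.0 3.2 29.4
      vertex 8.5 0.1 29.4
    endloop
  endfacet
  facet normal 0.9791 -0.2032 0.0000
    outer loop
      vertex 13.0 3.2 0.0
      vertex 14.1 8.5 0.0
      vertex 14.1 8.5 29.4
    endloop
  endfacet
  facet normal 0.9791 -0.2032 0.0000
    outer loop
      vertex 13.0 3.2 0.0
      vertex 14.1 8.5 29.4
      vertex 13.0 3.2 29.4
    endloop
  endfacet
endsolid part

The G0 Z moves step by Δz≈9.8 mm. Every layer's G1 loop is the same polygon, so the solid is a straight extrusion of it from z=0 to z≈29.4. Closing with flat bottom and top caps and triangulating gives 28 facets — a regular 8-sided prism (a cylinder approximated with 8 flat sides), circumscribed radius ≈ 7.1 mm, height ≈ 29.4 mm.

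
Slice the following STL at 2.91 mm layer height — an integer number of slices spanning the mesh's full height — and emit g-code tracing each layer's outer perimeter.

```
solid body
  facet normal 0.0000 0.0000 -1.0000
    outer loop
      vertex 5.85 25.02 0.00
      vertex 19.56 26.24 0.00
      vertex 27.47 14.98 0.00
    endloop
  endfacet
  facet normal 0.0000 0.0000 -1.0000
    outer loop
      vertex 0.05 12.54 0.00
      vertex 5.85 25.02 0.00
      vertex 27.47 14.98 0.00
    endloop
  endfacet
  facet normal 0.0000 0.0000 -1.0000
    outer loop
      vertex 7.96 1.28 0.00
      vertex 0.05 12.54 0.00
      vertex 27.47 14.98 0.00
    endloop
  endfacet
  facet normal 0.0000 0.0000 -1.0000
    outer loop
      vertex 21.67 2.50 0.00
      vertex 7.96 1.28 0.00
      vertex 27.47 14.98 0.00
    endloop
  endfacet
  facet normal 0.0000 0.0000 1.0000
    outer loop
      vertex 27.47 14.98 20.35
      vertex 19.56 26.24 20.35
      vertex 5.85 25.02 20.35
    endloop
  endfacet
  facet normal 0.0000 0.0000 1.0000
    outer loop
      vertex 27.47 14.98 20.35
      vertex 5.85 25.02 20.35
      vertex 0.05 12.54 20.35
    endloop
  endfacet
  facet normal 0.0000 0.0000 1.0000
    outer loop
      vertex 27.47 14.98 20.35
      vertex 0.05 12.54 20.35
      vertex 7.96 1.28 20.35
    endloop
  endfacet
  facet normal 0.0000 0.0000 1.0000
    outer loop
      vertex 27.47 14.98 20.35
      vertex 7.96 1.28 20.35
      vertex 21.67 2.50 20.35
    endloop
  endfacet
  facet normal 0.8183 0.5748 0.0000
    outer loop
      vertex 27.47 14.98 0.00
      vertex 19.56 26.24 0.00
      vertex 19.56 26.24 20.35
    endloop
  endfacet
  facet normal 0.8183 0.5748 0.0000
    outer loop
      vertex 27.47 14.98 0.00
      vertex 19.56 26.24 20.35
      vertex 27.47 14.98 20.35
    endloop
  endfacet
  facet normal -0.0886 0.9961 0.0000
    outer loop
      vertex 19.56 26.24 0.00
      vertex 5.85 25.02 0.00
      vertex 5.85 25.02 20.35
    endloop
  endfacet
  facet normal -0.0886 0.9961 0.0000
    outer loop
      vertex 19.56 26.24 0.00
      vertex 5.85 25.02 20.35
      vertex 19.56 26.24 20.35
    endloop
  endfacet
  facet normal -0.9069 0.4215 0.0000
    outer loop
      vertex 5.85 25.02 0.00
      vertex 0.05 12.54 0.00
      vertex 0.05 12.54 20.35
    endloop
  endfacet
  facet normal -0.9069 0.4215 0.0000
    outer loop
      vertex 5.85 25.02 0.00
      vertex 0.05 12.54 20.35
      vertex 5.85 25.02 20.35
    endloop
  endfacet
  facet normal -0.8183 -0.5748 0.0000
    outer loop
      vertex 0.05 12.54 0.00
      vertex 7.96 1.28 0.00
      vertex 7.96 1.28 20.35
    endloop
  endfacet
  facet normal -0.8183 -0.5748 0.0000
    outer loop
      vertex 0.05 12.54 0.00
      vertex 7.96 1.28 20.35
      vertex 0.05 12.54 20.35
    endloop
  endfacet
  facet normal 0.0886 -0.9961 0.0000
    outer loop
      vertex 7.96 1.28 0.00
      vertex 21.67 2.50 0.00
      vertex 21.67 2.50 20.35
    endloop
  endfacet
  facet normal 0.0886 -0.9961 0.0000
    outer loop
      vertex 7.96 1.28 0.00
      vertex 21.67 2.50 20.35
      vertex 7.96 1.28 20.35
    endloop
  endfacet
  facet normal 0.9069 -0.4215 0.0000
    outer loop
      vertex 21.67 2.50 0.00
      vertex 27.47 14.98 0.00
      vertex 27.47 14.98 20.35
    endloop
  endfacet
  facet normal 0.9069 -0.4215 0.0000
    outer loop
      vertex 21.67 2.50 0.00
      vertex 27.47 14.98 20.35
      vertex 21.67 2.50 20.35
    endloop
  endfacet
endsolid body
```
; perimeter-only toolpath
G21 ; units = mm
G90 ; absolute positioning
G28 ; home
; layer 1
G0 Z2.91
G0 X27.47 Y14.98
G1 X19.56 Y26.24
G1 X5.85 Y25.02
G1 X0.05 Y12.54
G1 X7.96 Y1.28
G1 X21.67 Y2.50
G1 X27.47 Y14.98
; layer 2
G0 Z5.81
G0 X27.47 Y14.98
G1 X19.56 Y26.24
G1 X5.85 Y25.02
G1 X0.05 Y12.54
G1 X7.96 Y1.28
G1 X21.67 Y2.50
G1 X27.47 Y14.98
; layer 3
G0 Z8.72
G0 X27.47 Y14.98
G1 X19.56 Y26.24
G1 X5.85 Y25.02
G1 X0.05 Y12.54
G1 X7.96 Y1.28
G1 X21.67 Y2.50
G1 X27.47 Y14.98
; layer 4
G0 Z11.63
G0 X27.47 Y14.98
G1 X19.56 Y26.24
G1 X5.85 Y25.02
G1 X0.05 Y12.54
G1 X7.96 Y1.28
G1 X21.67 Y2.50
G1 X27.47 Y14.98
; layer 5
G0 Z14.54
G0 X27.47 Y14.98
G1 X19.56 Y26.24
G1 X5.85 Y25.02
G1 X0.05 Y12.54
G1 X7.96 Y1.28
G1 X21.67 Y2.50
G1 X27.47 Y14.98
; layer 6
G0 Z17.44
G0 X27.47 Y14.98
G1 X19.56 Y26.24
G1 X5.85 Y25.02
G1 X0.05 Y12.54
G1 X7.96 Y1.28
G1 X21.67 Y2.50
G1 X27.47 Y14.98
; layer 7
G0 Z20.35
G0 X27.47 Y14.98
G1 X19.56 Y26.24
G1 X5.85 Y25.02
G1 X0.05 Y12.54
G1 X7.96 Y1.28
G1 X21.67 Y2.50
G1 X27.47 Y14.98
M2 ; end

The solid is a regular 6-sided prism (a cylinder approximated with 6 flat sides), circumscribed radius ≈ 13.8 mm, height ≈ 20.4 mm. Slicing at Δz = 2.91 mm — 7 equal slices spanning the solid's height, so layer i sits at z = i·h/7 — gives 7 non-empty perimeters. Each is a 6-segment closed polygon; G0 lifts to the layer z and rapids to the start vertex, then G1 traces the edges.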